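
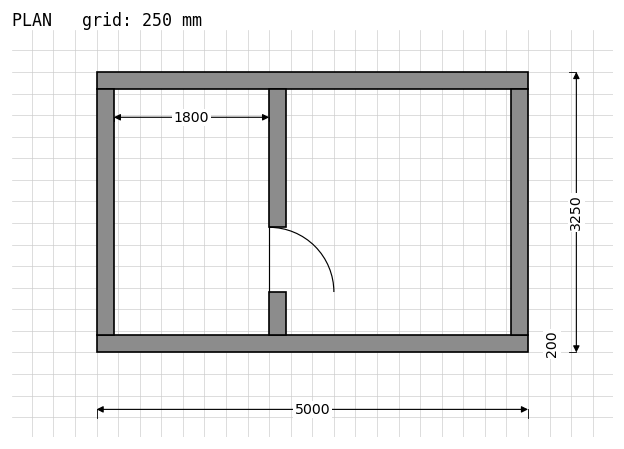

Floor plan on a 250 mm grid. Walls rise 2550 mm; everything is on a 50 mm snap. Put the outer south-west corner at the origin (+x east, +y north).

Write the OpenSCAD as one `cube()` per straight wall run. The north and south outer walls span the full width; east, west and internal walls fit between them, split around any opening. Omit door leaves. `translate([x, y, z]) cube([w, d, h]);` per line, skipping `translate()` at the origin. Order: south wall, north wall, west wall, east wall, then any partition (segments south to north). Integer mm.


cube([5000, 200, 2550]);
translate([0, 3050, 0]) cube([5000, 200, 2550]);
translate([0, 200, 0]) cube([200, 2850, 2550]);
translate([4800, 200, 0]) cube([200, 2850, 2550]);
translate([2000, 200, 0]) cube([200, 500, 2550]);
translate([2000, 1450, 0]) cube([200, 1600, 2550]);


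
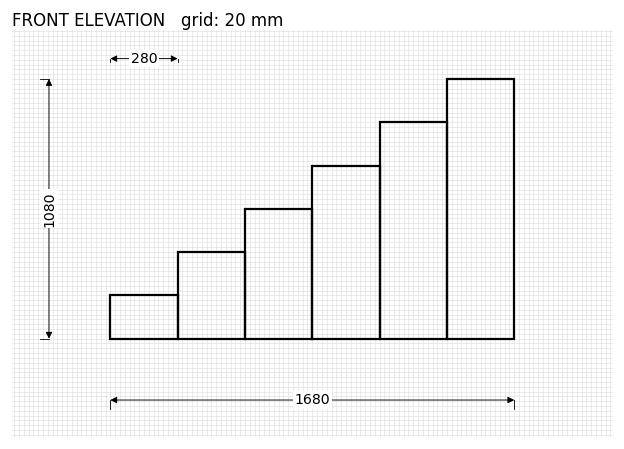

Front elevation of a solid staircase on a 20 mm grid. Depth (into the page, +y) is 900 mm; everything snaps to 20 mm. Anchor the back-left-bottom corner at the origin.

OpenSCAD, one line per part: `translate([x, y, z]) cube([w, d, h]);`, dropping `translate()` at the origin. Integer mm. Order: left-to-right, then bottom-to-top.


cube([280, 900, 180]);
translate([280, 0, 0]) cube([280, 900, 360]);
translate([560, 0, 0]) cube([280, 900, 540]);
translate([840, 0, 0]) cube([280, 900, 720]);
translate([1120, 0, 0]) cube([280, 900, 900]);
translate([1400, 0, 0]) cube([280, 900, 1080]);


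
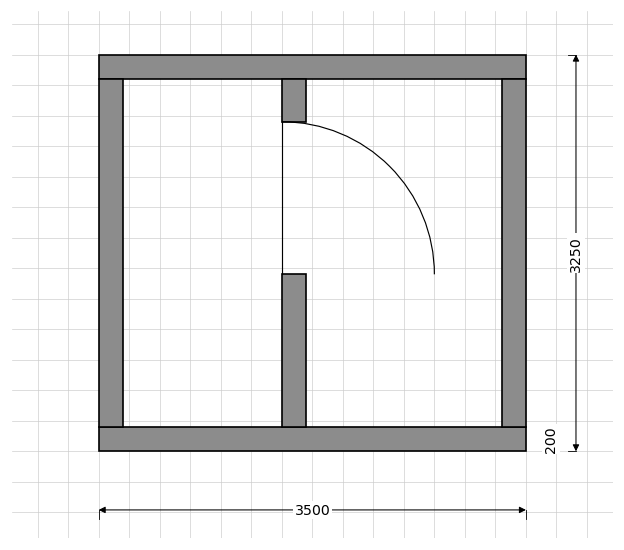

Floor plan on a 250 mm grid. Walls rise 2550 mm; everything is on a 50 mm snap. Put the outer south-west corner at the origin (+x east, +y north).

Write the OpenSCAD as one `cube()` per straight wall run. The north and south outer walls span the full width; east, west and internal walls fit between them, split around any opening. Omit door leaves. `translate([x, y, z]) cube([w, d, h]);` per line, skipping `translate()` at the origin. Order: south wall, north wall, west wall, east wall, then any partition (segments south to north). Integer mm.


cube([3500, 200, 2550]);
translate([0, 3050, 0]) cube([3500, 200, 2550]);
translate([0, 200, 0]) cube([200, 2850, 2550]);
translate([3300, 200, 0]) cube([200, 2850, 2550]);
translate([1500, 200, 0]) cube([200, 1250, 2550]);
translate([1500, 2700, 0]) cube([200, 350, 2550]);


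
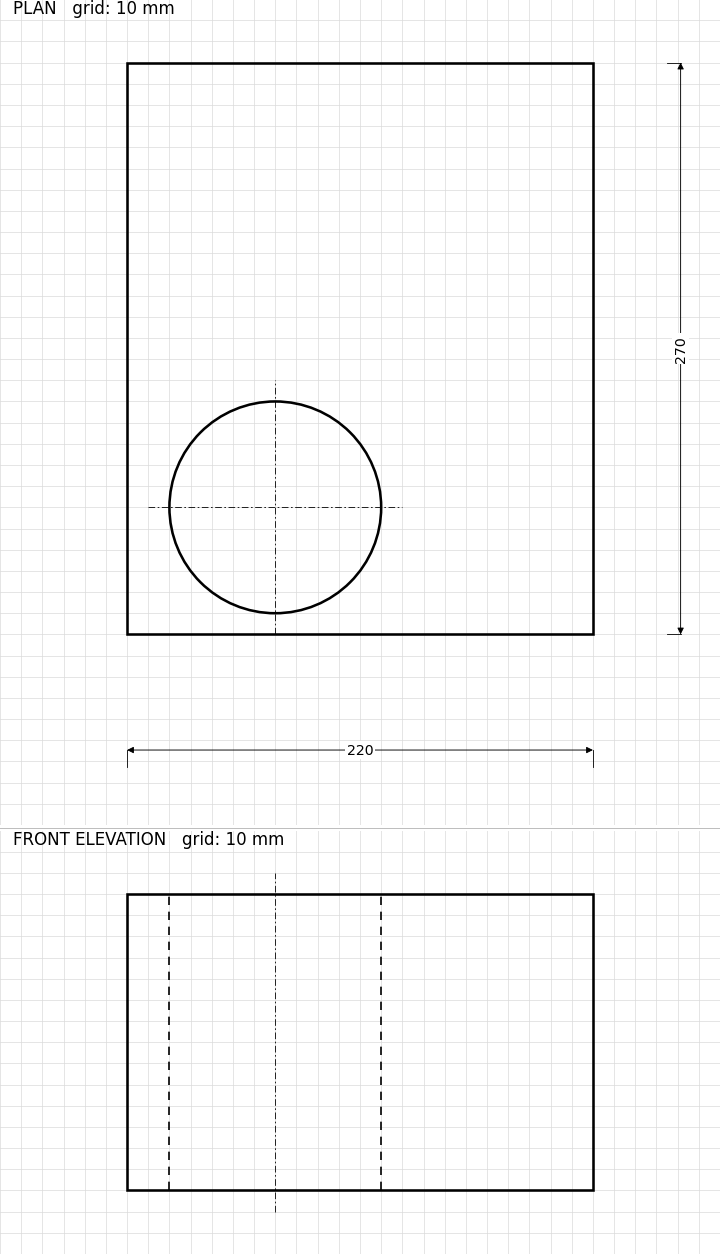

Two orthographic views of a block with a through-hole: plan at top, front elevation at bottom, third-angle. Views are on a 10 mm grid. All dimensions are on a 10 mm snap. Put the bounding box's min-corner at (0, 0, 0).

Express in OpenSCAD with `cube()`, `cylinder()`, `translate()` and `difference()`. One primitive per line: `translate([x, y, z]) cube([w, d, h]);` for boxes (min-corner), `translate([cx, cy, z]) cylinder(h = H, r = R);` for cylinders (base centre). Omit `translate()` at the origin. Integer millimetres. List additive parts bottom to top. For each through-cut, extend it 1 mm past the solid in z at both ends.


difference() {
  cube([220, 270, 140]);
  translate([70, 60, -1]) cylinder(h = 142, r = 50);
}


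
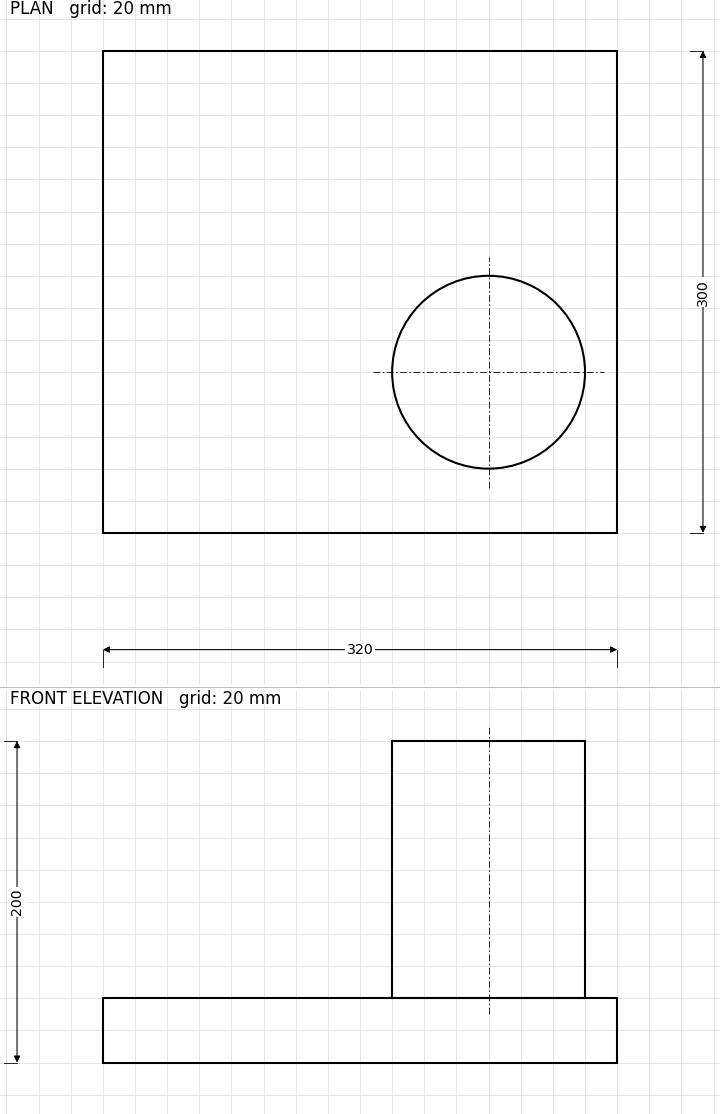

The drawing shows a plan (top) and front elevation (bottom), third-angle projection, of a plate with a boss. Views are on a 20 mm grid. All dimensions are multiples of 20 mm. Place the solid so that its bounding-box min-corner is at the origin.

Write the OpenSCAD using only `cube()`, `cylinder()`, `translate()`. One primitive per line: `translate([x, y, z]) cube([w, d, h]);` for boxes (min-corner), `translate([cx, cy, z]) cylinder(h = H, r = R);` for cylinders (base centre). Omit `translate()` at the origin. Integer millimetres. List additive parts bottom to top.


cube([320, 300, 40]);
translate([240, 100, 40]) cylinder(h = 160, r = 60);


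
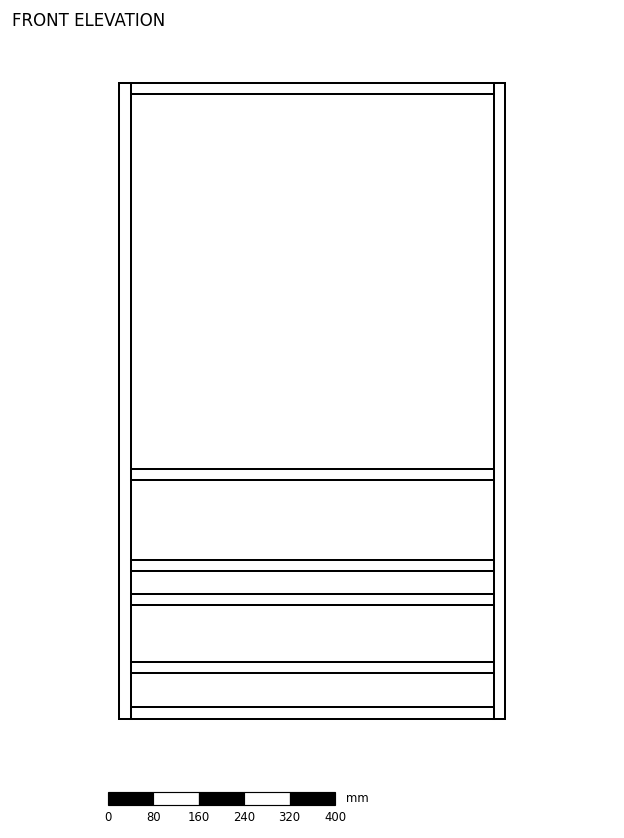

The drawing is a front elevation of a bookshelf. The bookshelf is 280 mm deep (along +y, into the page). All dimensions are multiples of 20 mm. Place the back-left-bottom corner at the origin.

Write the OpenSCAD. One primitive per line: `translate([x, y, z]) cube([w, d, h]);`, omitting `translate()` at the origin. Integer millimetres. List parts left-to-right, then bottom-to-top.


cube([20, 280, 1120]);
translate([20, 0, 0]) cube([640, 280, 20]);
translate([20, 0, 80]) cube([640, 280, 20]);
translate([20, 0, 200]) cube([640, 280, 20]);
translate([20, 0, 260]) cube([640, 280, 20]);
translate([20, 0, 420]) cube([640, 280, 20]);
translate([20, 0, 1100]) cube([640, 280, 20]);
translate([660, 0, 0]) cube([20, 280, 1120]);


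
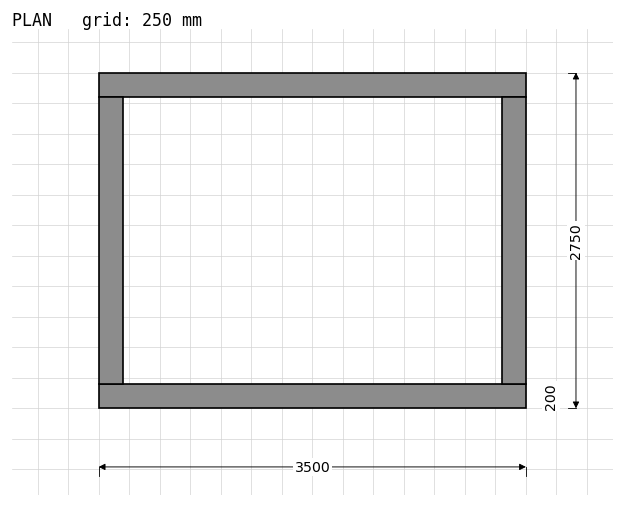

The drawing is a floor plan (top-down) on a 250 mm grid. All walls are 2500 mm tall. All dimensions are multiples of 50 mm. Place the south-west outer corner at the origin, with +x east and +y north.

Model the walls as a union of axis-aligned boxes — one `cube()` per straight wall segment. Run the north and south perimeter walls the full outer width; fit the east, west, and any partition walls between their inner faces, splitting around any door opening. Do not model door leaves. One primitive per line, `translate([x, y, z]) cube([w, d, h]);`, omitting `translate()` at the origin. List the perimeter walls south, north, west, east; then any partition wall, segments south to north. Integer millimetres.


cube([3500, 200, 2500]);
translate([0, 2550, 0]) cube([3500, 200, 2500]);
translate([0, 200, 0]) cube([200, 2350, 2500]);
translate([3300, 200, 0]) cube([200, 2350, 2500]);


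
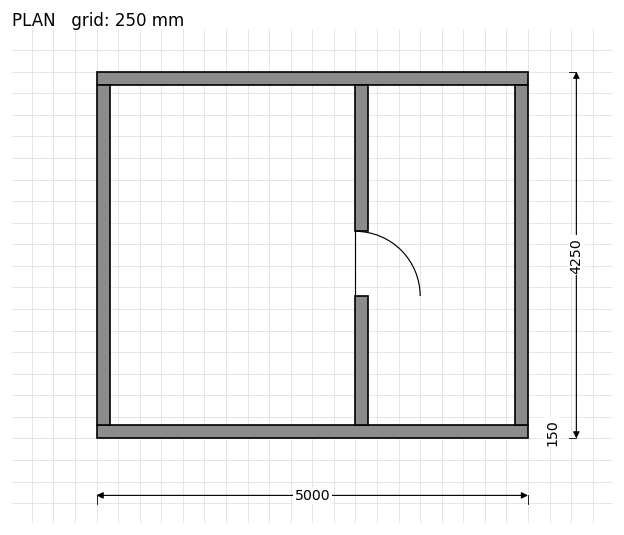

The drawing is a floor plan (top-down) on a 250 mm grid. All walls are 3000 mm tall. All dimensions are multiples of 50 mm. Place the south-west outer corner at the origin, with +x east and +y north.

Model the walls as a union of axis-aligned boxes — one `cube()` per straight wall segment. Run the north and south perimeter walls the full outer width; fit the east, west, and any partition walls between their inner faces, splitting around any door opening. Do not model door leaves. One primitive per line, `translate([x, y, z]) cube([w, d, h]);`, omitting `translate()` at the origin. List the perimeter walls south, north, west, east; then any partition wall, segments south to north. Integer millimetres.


cube([5000, 150, 3000]);
translate([0, 4100, 0]) cube([5000, 150, 3000]);
translate([0, 150, 0]) cube([150, 3950, 3000]);
translate([4850, 150, 0]) cube([150, 3950, 3000]);
translate([3000, 150, 0]) cube([150, 1500, 3000]);
translate([3000, 2400, 0]) cube([150, 1700, 3000]);


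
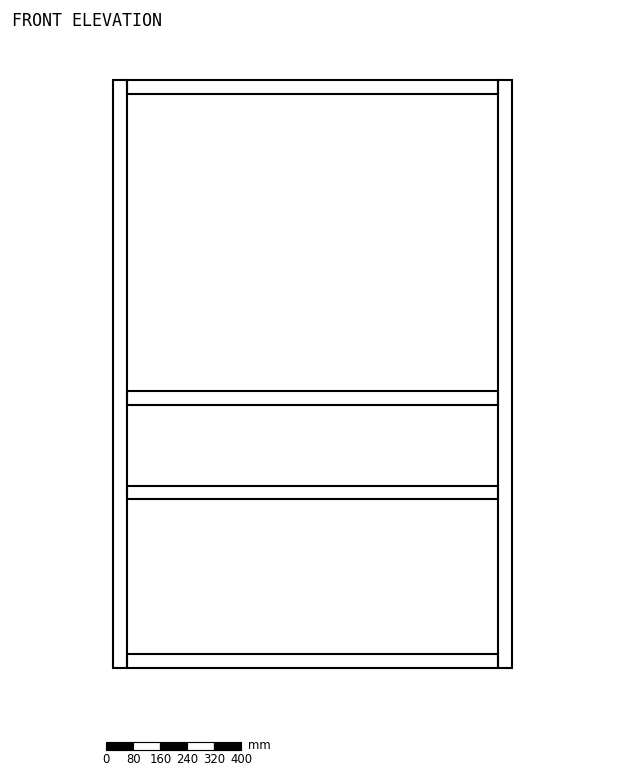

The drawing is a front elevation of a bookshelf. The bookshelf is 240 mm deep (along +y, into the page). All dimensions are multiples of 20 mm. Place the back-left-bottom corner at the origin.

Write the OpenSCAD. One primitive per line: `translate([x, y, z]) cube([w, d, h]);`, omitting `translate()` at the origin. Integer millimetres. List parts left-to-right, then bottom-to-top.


cube([40, 240, 1740]);
translate([40, 0, 0]) cube([1100, 240, 40]);
translate([40, 0, 500]) cube([1100, 240, 40]);
translate([40, 0, 780]) cube([1100, 240, 40]);
translate([40, 0, 1700]) cube([1100, 240, 40]);
translate([1140, 0, 0]) cube([40, 240, 1740]);


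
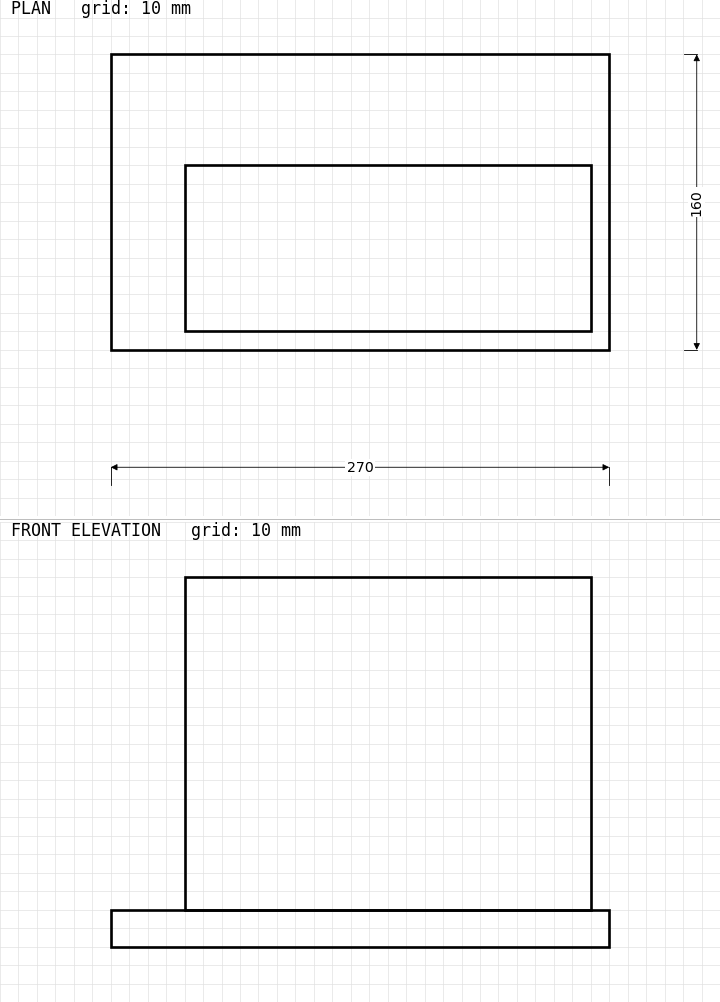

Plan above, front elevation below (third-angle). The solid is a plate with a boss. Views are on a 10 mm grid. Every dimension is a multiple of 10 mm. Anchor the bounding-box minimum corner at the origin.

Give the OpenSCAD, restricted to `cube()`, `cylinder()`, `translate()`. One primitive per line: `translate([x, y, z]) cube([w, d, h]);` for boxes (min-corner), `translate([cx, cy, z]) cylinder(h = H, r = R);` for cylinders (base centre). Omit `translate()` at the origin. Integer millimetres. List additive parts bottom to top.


cube([270, 160, 20]);
translate([40, 10, 20]) cube([220, 90, 180]);


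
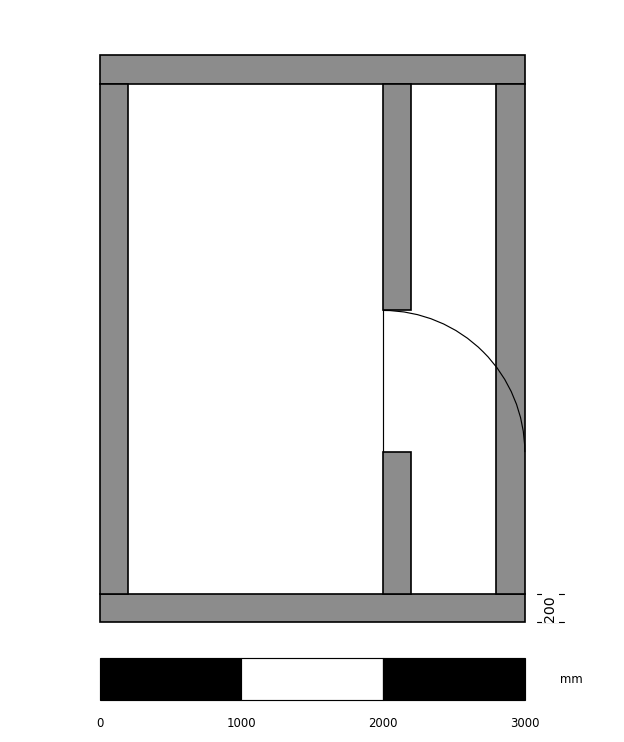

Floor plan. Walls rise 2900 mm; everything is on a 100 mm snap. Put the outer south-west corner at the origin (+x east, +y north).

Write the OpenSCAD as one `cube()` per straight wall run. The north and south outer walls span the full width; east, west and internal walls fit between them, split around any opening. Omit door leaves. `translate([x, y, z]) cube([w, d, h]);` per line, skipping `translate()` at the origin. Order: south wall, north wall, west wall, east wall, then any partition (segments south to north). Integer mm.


cube([3000, 200, 2900]);
translate([0, 3800, 0]) cube([3000, 200, 2900]);
translate([0, 200, 0]) cube([200, 3600, 2900]);
translate([2800, 200, 0]) cube([200, 3600, 2900]);
translate([2000, 200, 0]) cube([200, 1000, 2900]);
translate([2000, 2200, 0]) cube([200, 1600, 2900]);


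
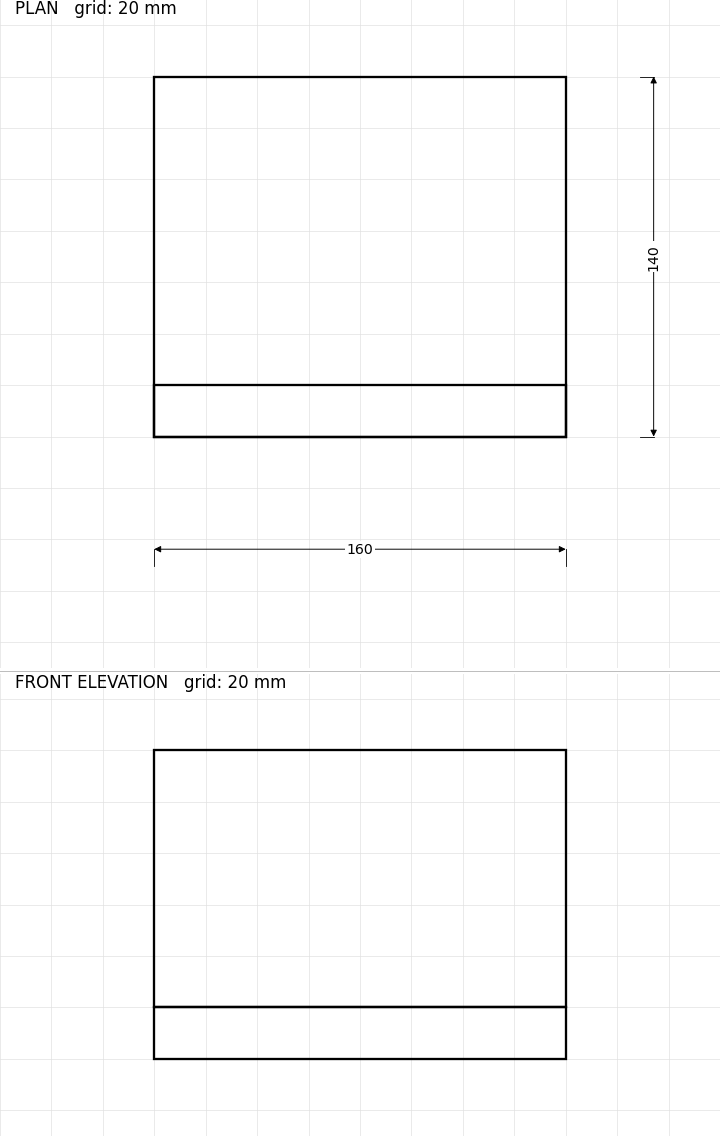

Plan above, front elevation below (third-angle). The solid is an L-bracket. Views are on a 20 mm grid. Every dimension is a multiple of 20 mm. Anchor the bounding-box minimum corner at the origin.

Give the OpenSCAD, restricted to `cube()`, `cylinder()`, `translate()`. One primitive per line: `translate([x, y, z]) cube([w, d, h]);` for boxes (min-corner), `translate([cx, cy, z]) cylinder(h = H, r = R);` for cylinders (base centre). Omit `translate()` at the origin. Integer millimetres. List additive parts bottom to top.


cube([160, 140, 20]);
translate([0, 0, 20]) cube([160, 20, 100]);


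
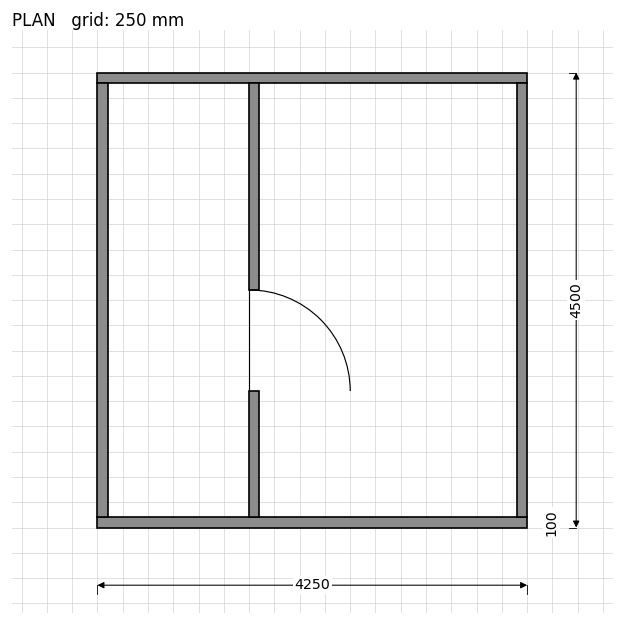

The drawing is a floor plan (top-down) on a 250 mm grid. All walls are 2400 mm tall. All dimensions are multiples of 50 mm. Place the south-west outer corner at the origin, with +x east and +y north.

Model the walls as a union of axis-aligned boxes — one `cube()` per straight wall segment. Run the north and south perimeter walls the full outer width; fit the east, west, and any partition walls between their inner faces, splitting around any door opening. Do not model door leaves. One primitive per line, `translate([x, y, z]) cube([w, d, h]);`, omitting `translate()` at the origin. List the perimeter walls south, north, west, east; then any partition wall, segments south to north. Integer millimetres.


cube([4250, 100, 2400]);
translate([0, 4400, 0]) cube([4250, 100, 2400]);
translate([0, 100, 0]) cube([100, 4300, 2400]);
translate([4150, 100, 0]) cube([100, 4300, 2400]);
translate([1500, 100, 0]) cube([100, 1250, 2400]);
translate([1500, 2350, 0]) cube([100, 2050, 2400]);


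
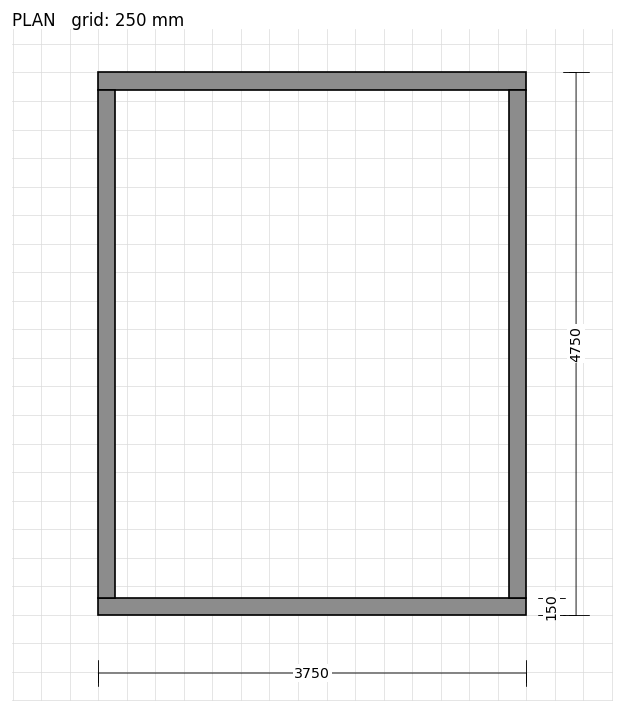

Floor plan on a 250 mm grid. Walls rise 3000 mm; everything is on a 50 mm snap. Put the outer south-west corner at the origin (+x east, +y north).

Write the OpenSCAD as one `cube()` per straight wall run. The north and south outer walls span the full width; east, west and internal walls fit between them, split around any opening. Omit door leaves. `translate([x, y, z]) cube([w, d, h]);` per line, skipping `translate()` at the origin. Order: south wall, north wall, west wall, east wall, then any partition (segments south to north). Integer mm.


cube([3750, 150, 3000]);
translate([0, 4600, 0]) cube([3750, 150, 3000]);
translate([0, 150, 0]) cube([150, 4450, 3000]);
translate([3600, 150, 0]) cube([150, 4450, 3000]);


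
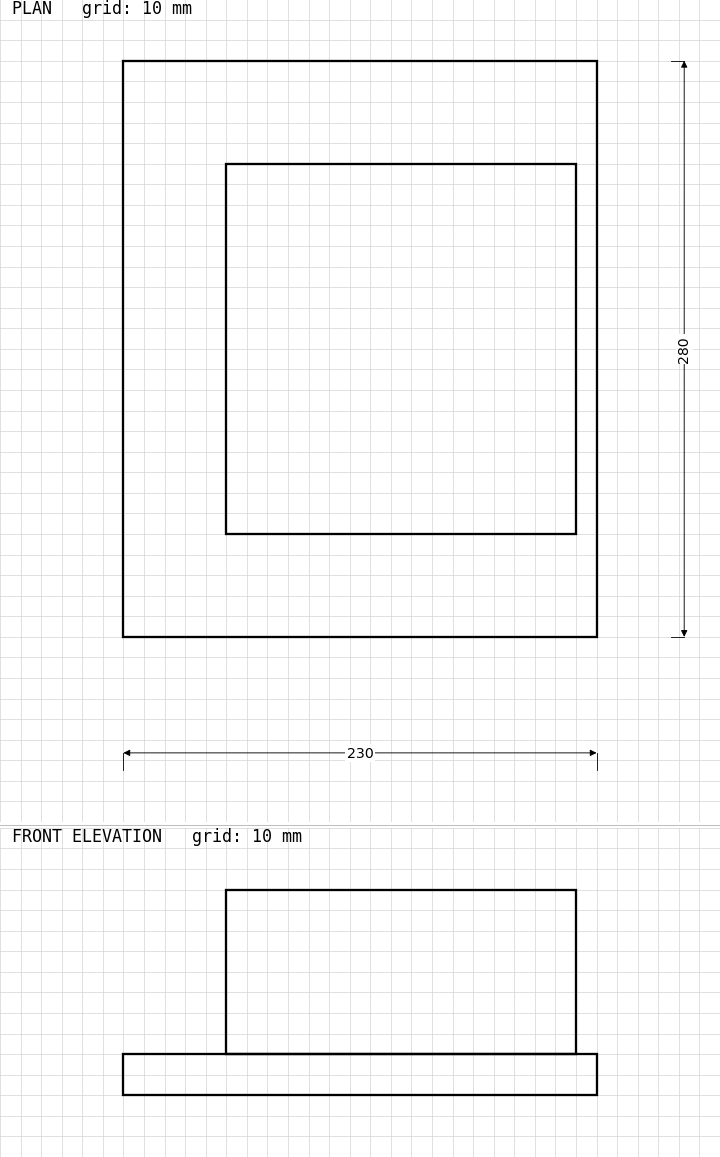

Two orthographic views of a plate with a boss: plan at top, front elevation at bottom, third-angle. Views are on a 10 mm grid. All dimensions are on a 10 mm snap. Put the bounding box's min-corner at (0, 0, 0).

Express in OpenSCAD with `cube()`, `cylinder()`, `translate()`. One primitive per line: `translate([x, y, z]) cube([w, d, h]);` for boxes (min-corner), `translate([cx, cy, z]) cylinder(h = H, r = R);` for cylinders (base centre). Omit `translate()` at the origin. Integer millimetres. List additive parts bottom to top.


cube([230, 280, 20]);
translate([50, 50, 20]) cube([170, 180, 80]);


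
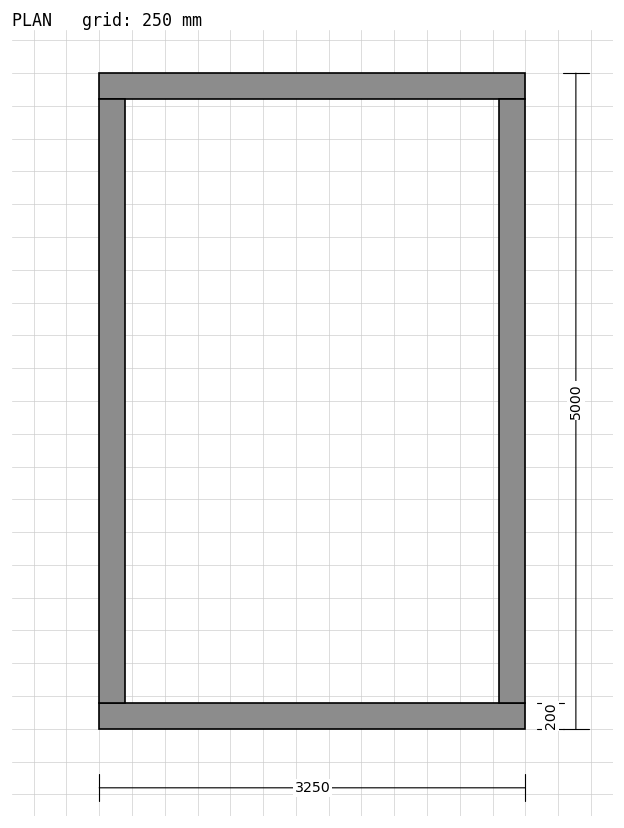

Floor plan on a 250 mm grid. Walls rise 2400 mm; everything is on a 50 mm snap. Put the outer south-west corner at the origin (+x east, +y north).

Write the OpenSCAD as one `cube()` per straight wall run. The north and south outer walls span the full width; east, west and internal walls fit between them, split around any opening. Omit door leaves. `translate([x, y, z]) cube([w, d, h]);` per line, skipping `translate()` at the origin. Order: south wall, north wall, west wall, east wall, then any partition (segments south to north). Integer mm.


cube([3250, 200, 2400]);
translate([0, 4800, 0]) cube([3250, 200, 2400]);
translate([0, 200, 0]) cube([200, 4600, 2400]);
translate([3050, 200, 0]) cube([200, 4600, 2400]);


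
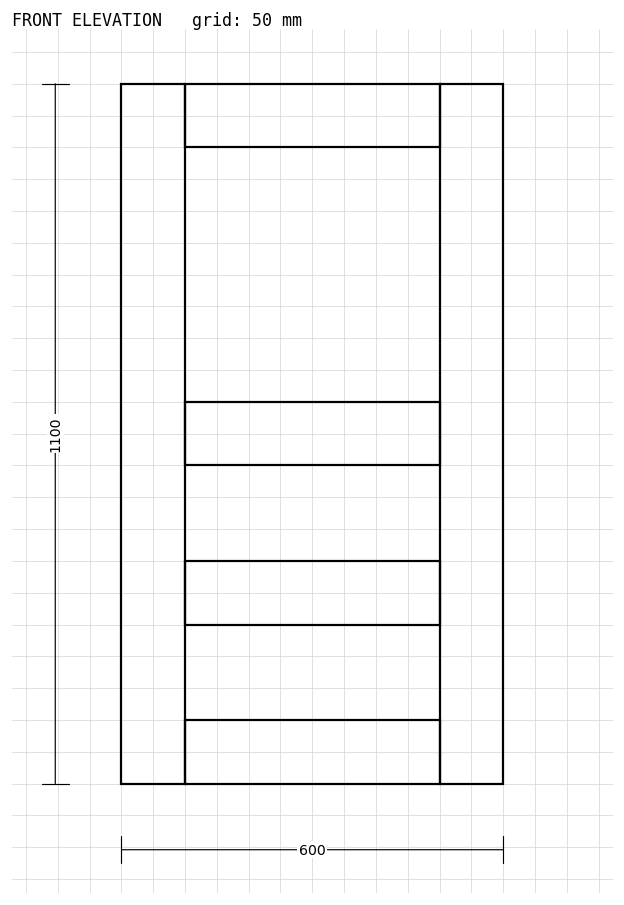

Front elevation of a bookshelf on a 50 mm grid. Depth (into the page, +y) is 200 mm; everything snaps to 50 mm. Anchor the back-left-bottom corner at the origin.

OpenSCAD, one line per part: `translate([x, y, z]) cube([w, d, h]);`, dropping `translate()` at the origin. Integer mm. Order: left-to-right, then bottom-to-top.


cube([100, 200, 1100]);
translate([100, 0, 0]) cube([400, 200, 100]);
translate([100, 0, 250]) cube([400, 200, 100]);
translate([100, 0, 500]) cube([400, 200, 100]);
translate([100, 0, 1000]) cube([400, 200, 100]);
translate([500, 0, 0]) cube([100, 200, 1100]);


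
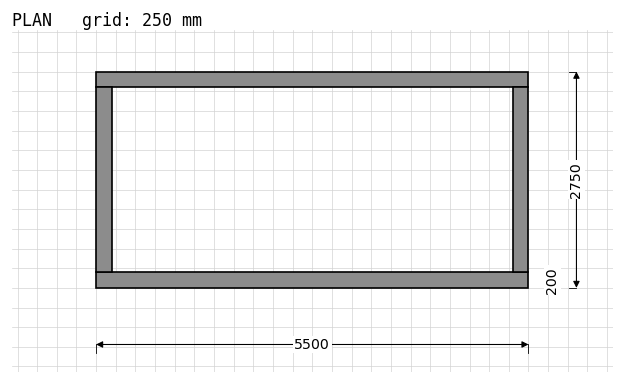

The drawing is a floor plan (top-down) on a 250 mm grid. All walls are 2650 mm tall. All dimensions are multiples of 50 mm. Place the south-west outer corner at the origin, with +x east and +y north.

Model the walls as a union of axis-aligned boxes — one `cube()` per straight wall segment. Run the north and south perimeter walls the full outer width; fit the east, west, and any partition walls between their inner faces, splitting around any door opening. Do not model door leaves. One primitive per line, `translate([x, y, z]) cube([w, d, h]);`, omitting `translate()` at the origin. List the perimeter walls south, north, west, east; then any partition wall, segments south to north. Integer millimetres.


cube([5500, 200, 2650]);
translate([0, 2550, 0]) cube([5500, 200, 2650]);
translate([0, 200, 0]) cube([200, 2350, 2650]);
translate([5300, 200, 0]) cube([200, 2350, 2650]);


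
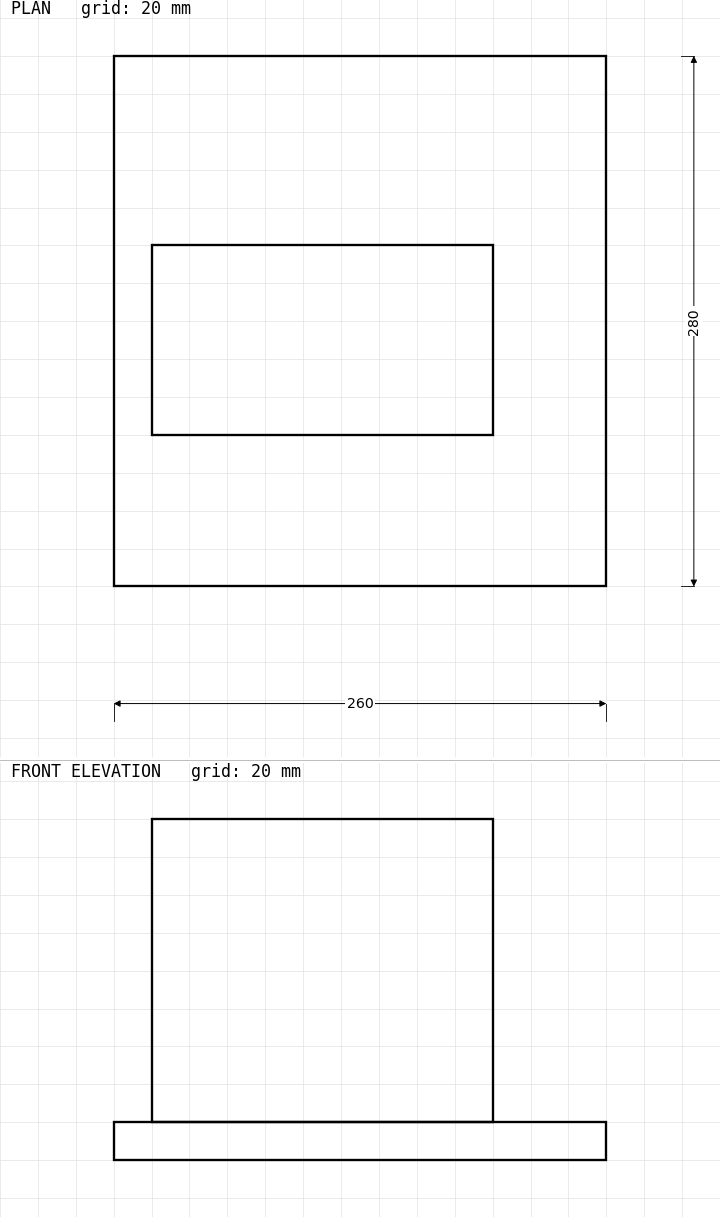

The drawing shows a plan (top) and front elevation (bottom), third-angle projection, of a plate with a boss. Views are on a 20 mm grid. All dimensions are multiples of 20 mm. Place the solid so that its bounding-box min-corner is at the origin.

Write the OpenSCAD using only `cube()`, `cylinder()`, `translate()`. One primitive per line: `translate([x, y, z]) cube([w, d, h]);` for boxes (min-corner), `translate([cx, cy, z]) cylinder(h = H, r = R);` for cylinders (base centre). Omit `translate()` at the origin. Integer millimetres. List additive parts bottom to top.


cube([260, 280, 20]);
translate([20, 80, 20]) cube([180, 100, 160]);


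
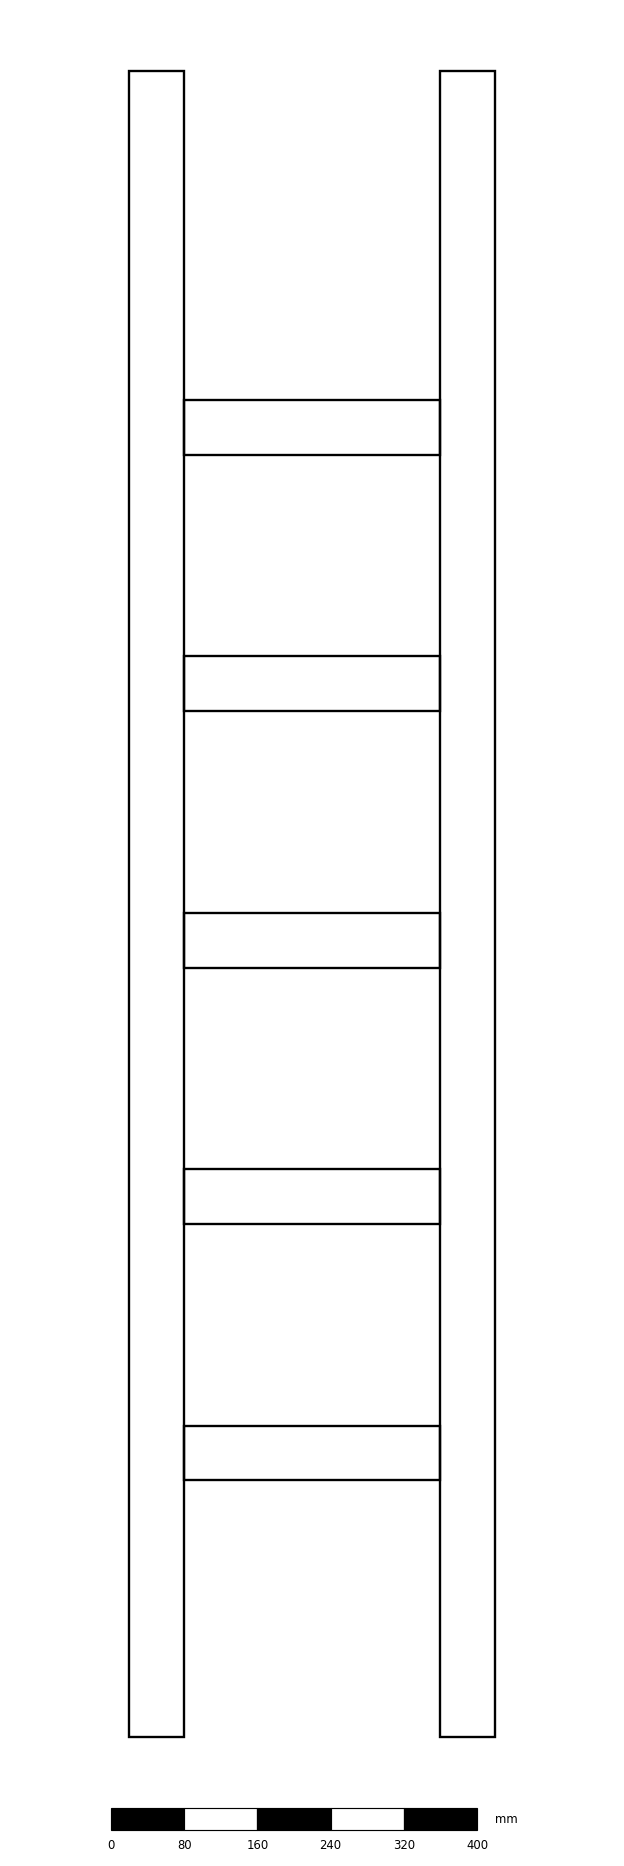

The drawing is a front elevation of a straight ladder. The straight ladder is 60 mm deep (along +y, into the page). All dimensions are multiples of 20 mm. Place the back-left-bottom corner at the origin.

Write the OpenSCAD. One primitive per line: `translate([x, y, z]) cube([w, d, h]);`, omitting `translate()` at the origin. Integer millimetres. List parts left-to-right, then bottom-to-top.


cube([60, 60, 1820]);
translate([60, 0, 280]) cube([280, 60, 60]);
translate([60, 0, 560]) cube([280, 60, 60]);
translate([60, 0, 840]) cube([280, 60, 60]);
translate([60, 0, 1120]) cube([280, 60, 60]);
translate([60, 0, 1400]) cube([280, 60, 60]);
translate([340, 0, 0]) cube([60, 60, 1820]);


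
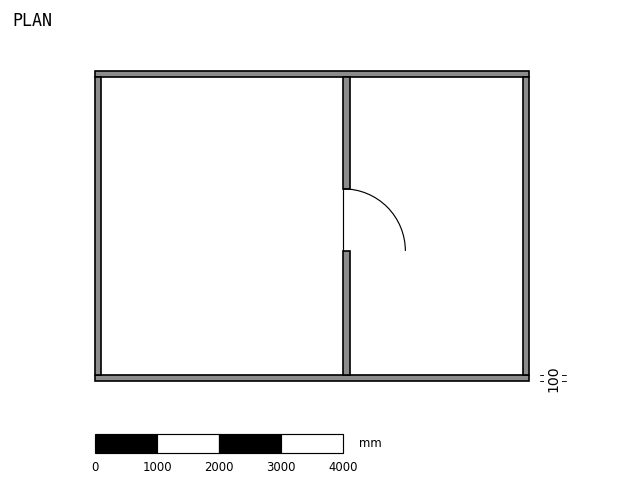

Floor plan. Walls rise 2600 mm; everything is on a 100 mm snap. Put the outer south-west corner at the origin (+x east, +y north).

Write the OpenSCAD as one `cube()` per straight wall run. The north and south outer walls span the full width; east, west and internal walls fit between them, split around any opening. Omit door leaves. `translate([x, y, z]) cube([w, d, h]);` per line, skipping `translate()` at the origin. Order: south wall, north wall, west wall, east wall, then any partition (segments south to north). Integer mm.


cube([7000, 100, 2600]);
translate([0, 4900, 0]) cube([7000, 100, 2600]);
translate([0, 100, 0]) cube([100, 4800, 2600]);
translate([6900, 100, 0]) cube([100, 4800, 2600]);
translate([4000, 100, 0]) cube([100, 2000, 2600]);
translate([4000, 3100, 0]) cube([100, 1800, 2600]);


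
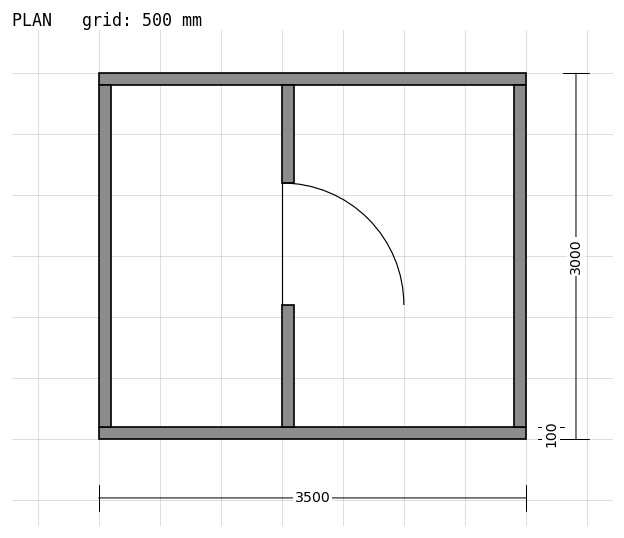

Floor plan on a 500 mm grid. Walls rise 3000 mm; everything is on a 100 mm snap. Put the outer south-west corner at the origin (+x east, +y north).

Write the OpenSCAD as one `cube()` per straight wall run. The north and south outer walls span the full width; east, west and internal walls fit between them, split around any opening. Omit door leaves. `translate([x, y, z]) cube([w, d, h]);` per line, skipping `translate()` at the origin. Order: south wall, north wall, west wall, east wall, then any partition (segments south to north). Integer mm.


cube([3500, 100, 3000]);
translate([0, 2900, 0]) cube([3500, 100, 3000]);
translate([0, 100, 0]) cube([100, 2800, 3000]);
translate([3400, 100, 0]) cube([100, 2800, 3000]);
translate([1500, 100, 0]) cube([100, 1000, 3000]);
translate([1500, 2100, 0]) cube([100, 800, 3000]);


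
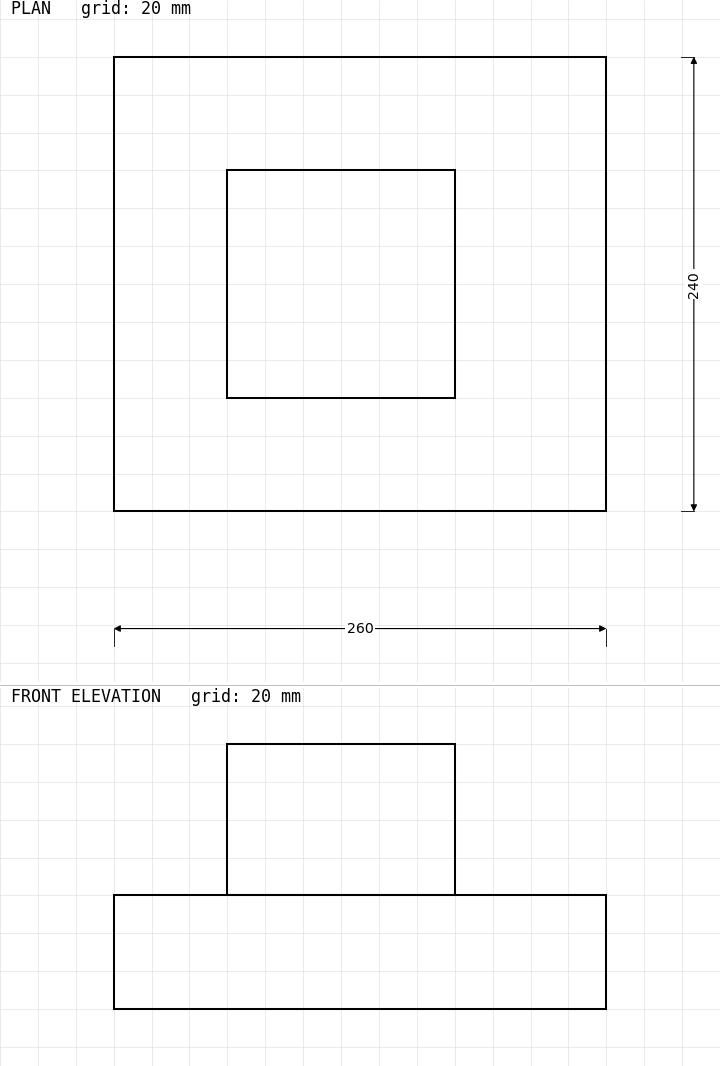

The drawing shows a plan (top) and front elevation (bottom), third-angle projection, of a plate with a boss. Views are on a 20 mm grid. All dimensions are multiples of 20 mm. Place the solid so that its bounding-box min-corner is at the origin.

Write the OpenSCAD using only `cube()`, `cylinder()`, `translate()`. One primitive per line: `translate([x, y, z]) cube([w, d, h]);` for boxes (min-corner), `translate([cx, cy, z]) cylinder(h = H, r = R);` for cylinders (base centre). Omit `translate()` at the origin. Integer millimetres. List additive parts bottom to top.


cube([260, 240, 60]);
translate([60, 60, 60]) cube([120, 120, 80]);


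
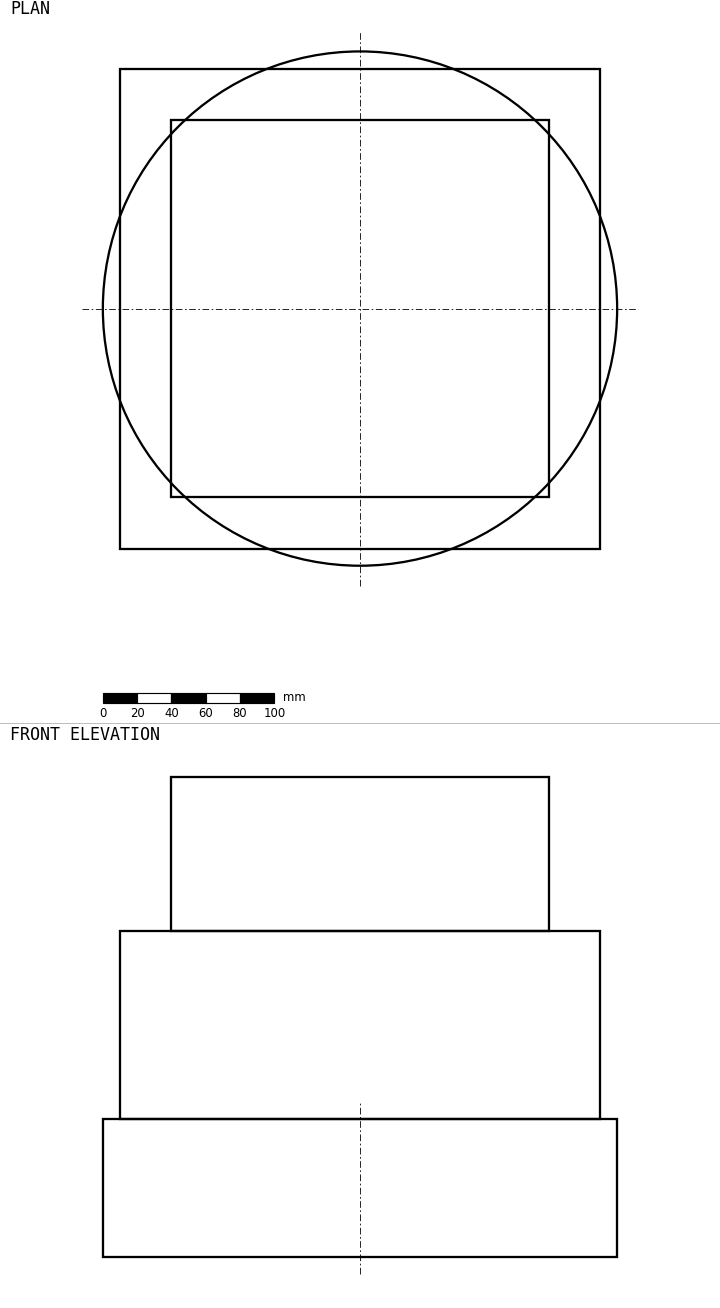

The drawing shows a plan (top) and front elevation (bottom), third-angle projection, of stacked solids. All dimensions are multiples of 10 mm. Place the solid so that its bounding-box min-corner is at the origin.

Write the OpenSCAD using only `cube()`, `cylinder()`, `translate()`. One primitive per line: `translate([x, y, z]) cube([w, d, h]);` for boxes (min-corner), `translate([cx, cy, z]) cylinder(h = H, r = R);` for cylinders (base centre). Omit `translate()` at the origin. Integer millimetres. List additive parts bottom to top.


translate([150, 150, 0]) cylinder(h = 80, r = 150);
translate([10, 10, 80]) cube([280, 280, 110]);
translate([40, 40, 190]) cube([220, 220, 90]);


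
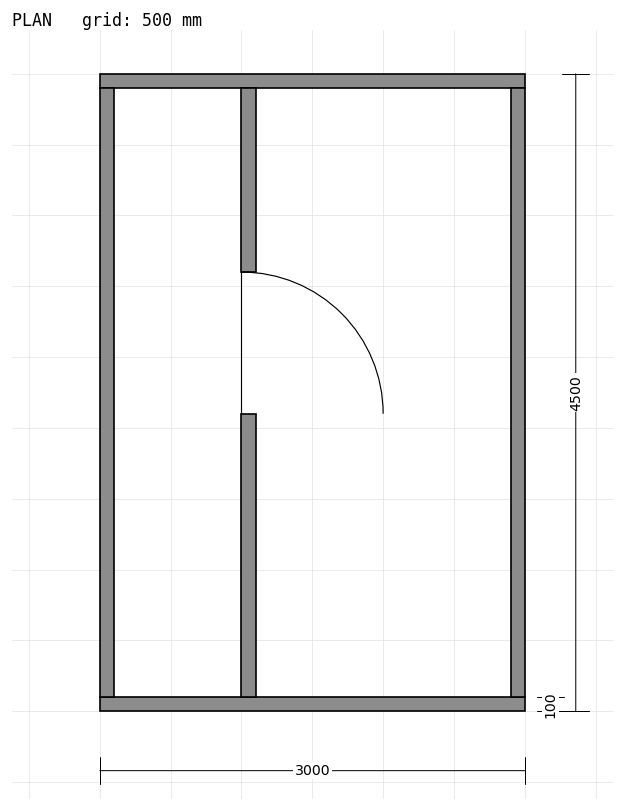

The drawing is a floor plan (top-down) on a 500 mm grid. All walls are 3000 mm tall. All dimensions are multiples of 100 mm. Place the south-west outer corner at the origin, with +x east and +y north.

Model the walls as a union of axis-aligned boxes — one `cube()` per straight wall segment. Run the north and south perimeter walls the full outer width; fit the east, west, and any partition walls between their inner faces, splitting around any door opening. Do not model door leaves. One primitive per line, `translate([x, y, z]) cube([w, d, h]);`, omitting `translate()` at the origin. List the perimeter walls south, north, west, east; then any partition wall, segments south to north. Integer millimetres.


cube([3000, 100, 3000]);
translate([0, 4400, 0]) cube([3000, 100, 3000]);
translate([0, 100, 0]) cube([100, 4300, 3000]);
translate([2900, 100, 0]) cube([100, 4300, 3000]);
translate([1000, 100, 0]) cube([100, 2000, 3000]);
translate([1000, 3100, 0]) cube([100, 1300, 3000]);


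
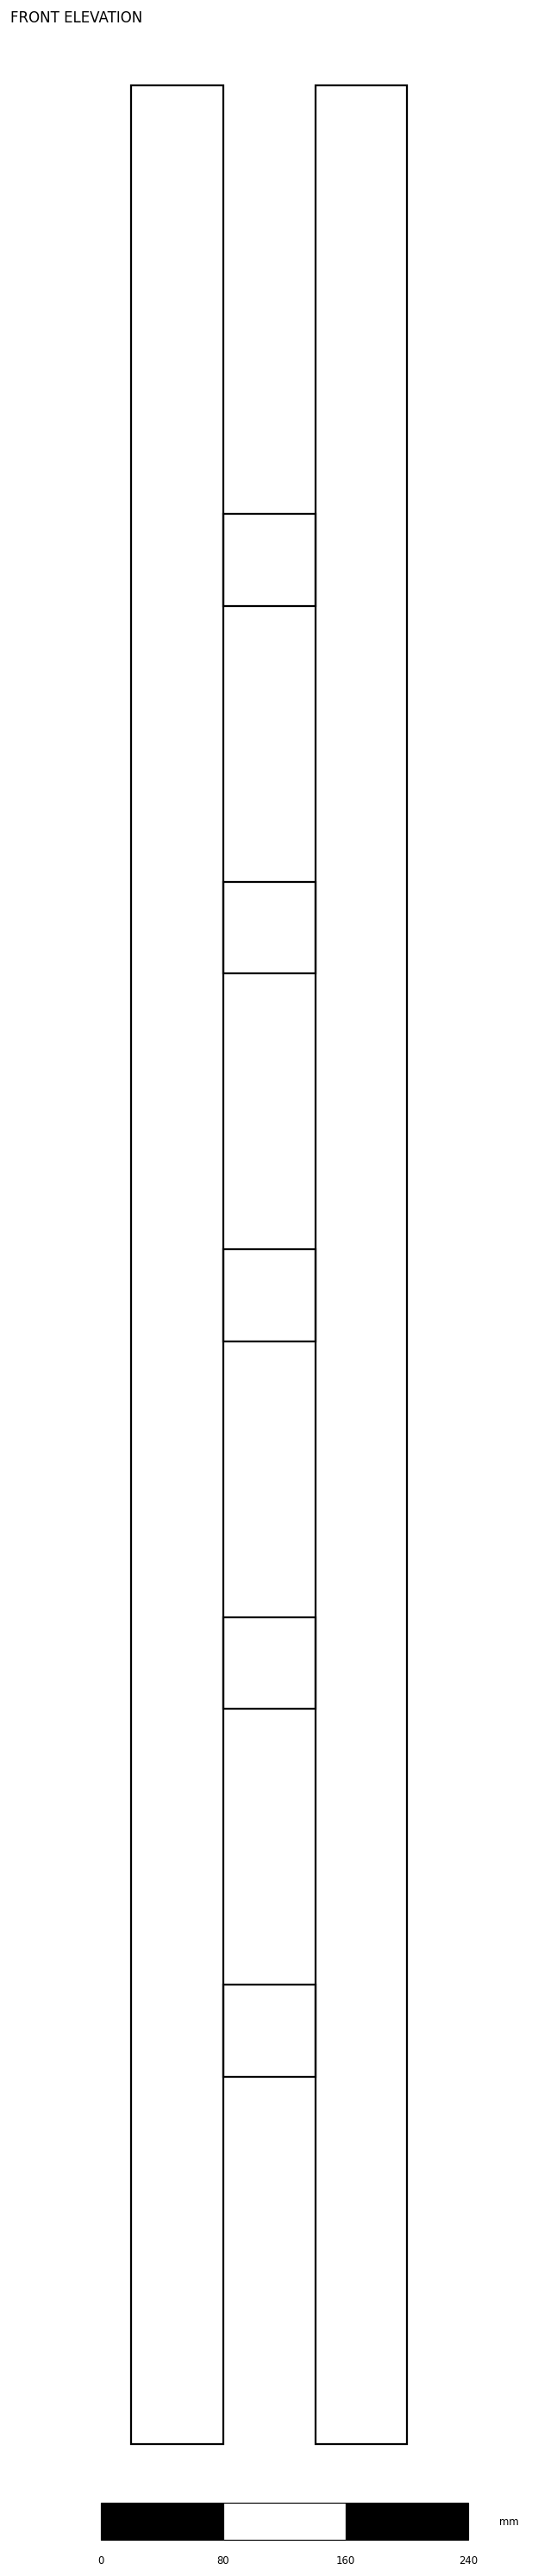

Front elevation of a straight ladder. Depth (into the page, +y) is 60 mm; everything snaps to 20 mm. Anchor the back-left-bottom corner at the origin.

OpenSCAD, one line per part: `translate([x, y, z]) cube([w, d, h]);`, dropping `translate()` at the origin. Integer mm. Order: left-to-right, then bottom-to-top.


cube([60, 60, 1540]);
translate([60, 0, 240]) cube([60, 60, 60]);
translate([60, 0, 480]) cube([60, 60, 60]);
translate([60, 0, 720]) cube([60, 60, 60]);
translate([60, 0, 960]) cube([60, 60, 60]);
translate([60, 0, 1200]) cube([60, 60, 60]);
translate([120, 0, 0]) cube([60, 60, 1540]);


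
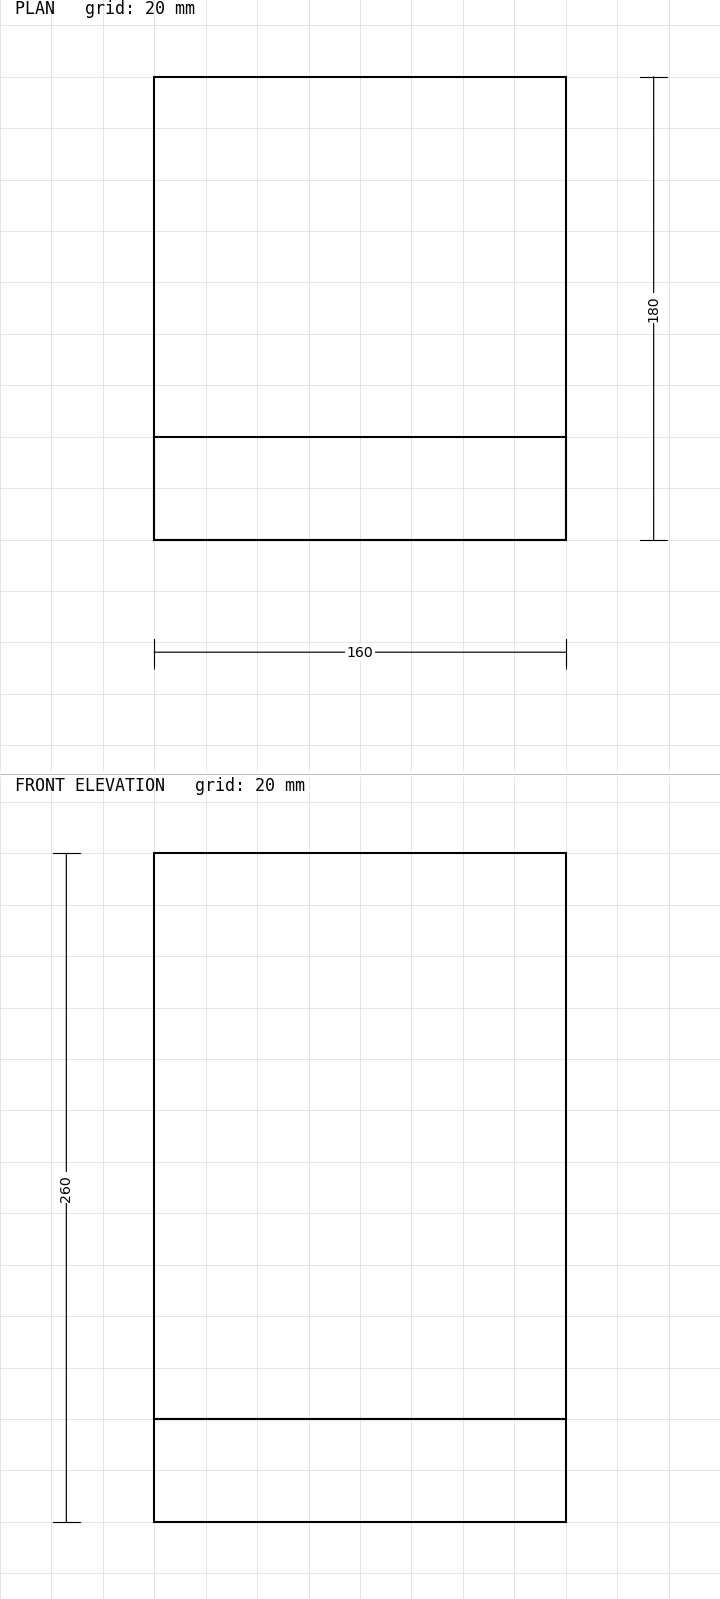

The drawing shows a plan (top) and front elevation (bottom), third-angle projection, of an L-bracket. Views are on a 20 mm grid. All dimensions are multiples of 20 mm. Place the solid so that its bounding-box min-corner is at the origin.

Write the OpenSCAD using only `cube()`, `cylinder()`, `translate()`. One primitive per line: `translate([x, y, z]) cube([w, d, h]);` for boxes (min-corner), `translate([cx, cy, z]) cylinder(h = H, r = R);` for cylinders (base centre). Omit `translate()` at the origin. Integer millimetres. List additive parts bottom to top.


cube([160, 180, 40]);
translate([0, 0, 40]) cube([160, 40, 220]);


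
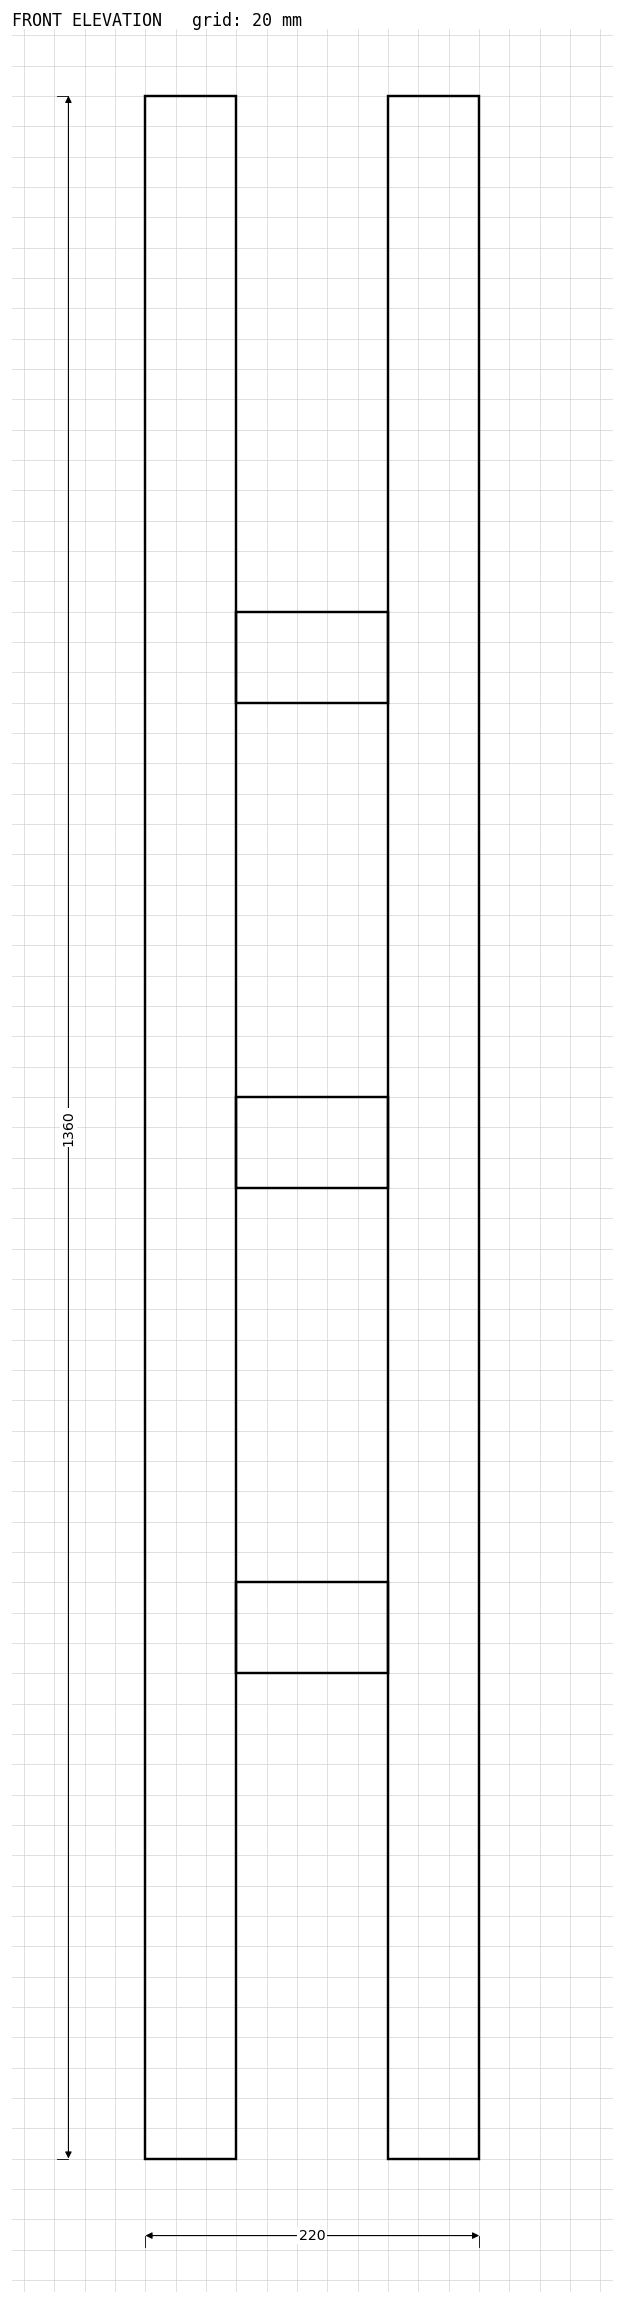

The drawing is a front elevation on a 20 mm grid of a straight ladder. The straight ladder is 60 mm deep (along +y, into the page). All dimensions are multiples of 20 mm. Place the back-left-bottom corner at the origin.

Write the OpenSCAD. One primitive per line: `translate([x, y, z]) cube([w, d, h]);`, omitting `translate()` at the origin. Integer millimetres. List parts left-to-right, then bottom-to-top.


cube([60, 60, 1360]);
translate([60, 0, 320]) cube([100, 60, 60]);
translate([60, 0, 640]) cube([100, 60, 60]);
translate([60, 0, 960]) cube([100, 60, 60]);
translate([160, 0, 0]) cube([60, 60, 1360]);


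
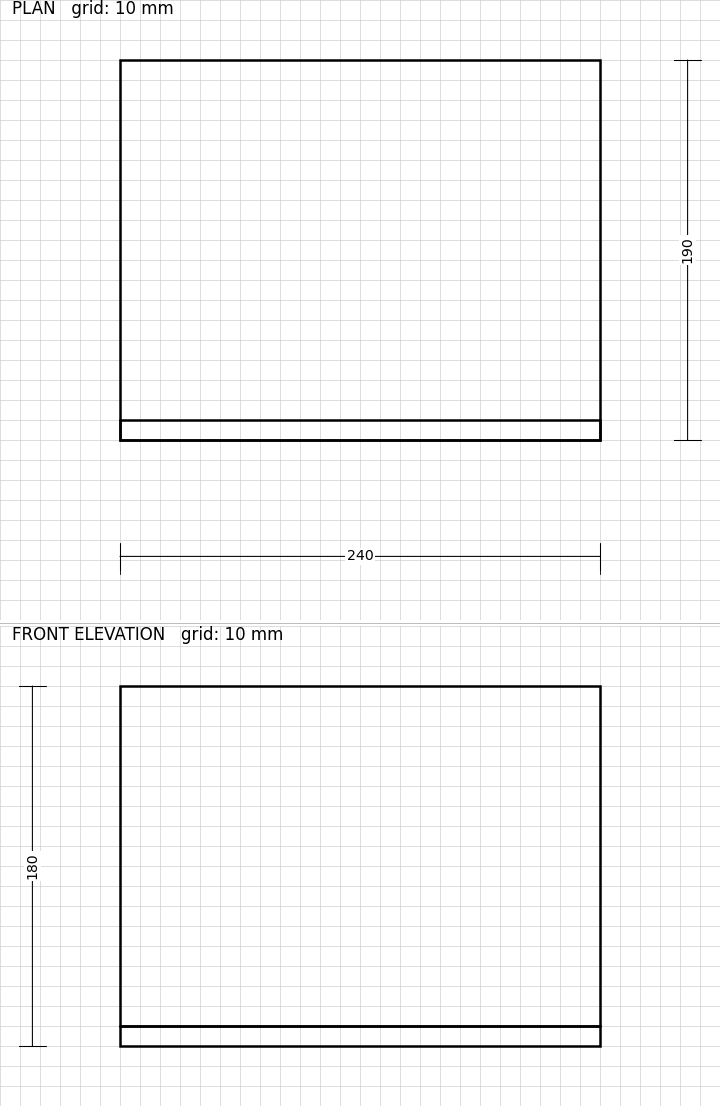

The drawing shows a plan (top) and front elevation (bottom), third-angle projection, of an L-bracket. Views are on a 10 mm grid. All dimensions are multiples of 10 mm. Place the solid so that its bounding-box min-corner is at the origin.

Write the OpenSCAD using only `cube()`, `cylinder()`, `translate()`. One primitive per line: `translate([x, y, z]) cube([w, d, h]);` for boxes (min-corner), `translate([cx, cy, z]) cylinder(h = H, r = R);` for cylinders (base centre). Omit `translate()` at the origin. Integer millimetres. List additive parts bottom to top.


cube([240, 190, 10]);
translate([0, 0, 10]) cube([240, 10, 170]);


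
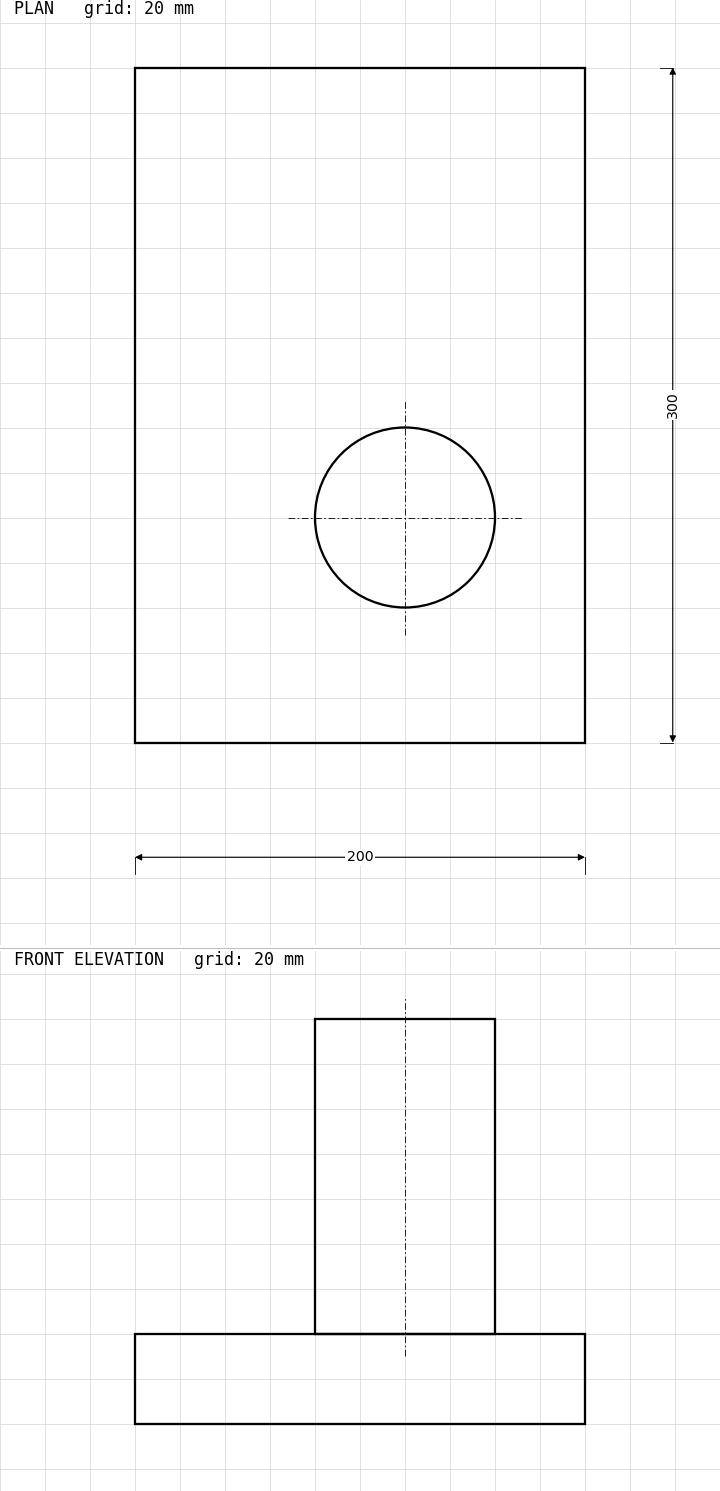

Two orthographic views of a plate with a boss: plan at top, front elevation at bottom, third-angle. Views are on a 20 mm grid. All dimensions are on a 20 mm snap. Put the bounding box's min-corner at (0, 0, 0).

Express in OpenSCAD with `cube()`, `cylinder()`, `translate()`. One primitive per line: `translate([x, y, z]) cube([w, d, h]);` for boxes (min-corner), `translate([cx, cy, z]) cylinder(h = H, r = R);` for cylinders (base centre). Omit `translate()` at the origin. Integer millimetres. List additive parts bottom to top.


cube([200, 300, 40]);
translate([120, 100, 40]) cylinder(h = 140, r = 40);


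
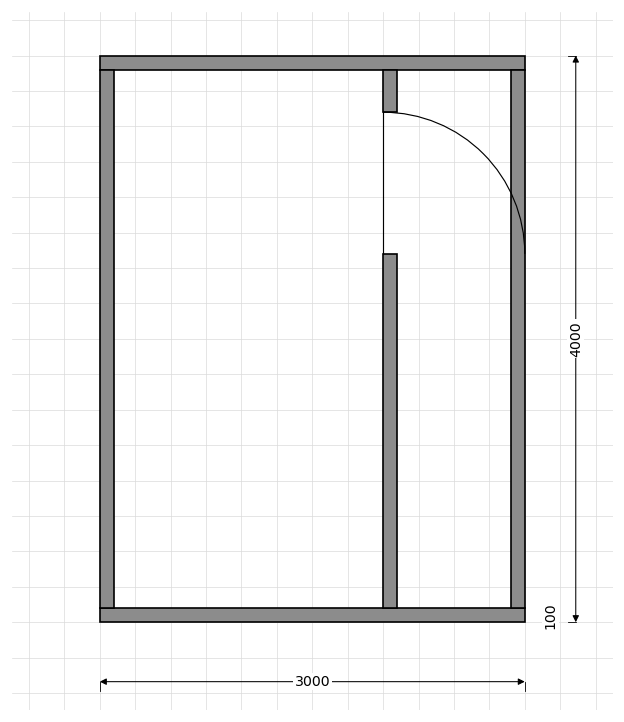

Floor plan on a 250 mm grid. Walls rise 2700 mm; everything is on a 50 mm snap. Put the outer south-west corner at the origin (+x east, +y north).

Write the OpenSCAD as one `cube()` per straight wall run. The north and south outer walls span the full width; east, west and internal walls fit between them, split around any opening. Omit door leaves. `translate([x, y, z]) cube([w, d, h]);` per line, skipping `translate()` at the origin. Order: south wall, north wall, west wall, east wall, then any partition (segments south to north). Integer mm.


cube([3000, 100, 2700]);
translate([0, 3900, 0]) cube([3000, 100, 2700]);
translate([0, 100, 0]) cube([100, 3800, 2700]);
translate([2900, 100, 0]) cube([100, 3800, 2700]);
translate([2000, 100, 0]) cube([100, 2500, 2700]);
translate([2000, 3600, 0]) cube([100, 300, 2700]);


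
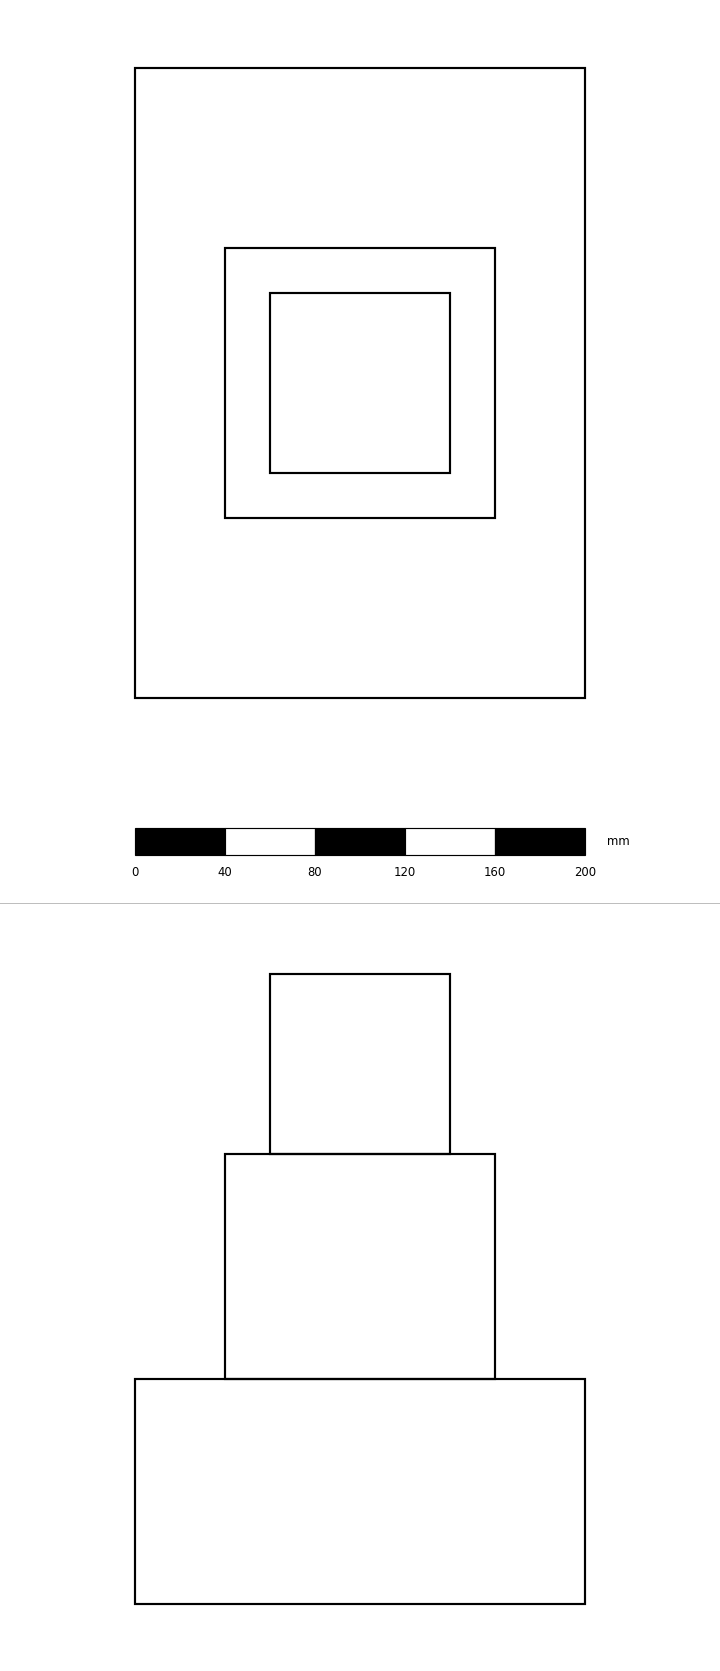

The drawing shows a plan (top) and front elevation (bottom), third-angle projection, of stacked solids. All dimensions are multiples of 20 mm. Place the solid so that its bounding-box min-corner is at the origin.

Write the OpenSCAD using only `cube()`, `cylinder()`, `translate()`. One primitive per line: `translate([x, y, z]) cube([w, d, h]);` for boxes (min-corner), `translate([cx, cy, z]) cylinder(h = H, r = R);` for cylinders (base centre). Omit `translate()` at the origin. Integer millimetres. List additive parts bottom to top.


cube([200, 280, 100]);
translate([40, 80, 100]) cube([120, 120, 100]);
translate([60, 100, 200]) cube([80, 80, 80]);


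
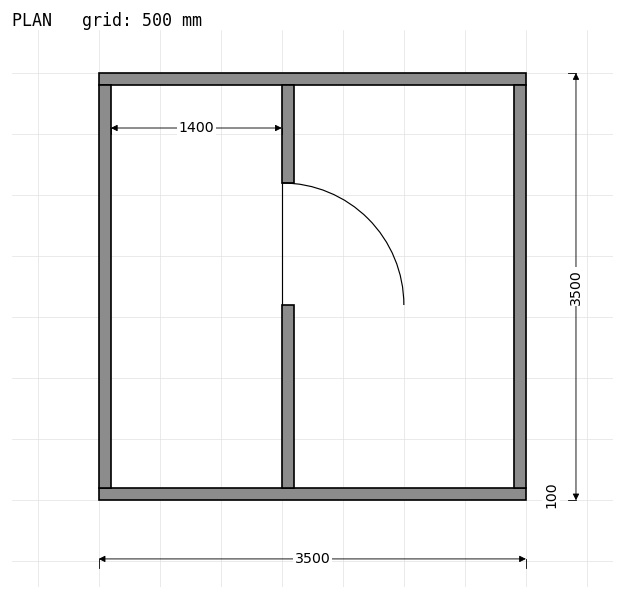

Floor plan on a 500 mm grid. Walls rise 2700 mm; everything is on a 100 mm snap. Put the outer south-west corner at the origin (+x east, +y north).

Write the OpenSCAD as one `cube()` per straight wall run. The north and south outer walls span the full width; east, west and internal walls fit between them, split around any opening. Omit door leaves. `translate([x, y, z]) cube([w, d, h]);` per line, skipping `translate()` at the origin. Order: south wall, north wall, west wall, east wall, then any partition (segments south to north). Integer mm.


cube([3500, 100, 2700]);
translate([0, 3400, 0]) cube([3500, 100, 2700]);
translate([0, 100, 0]) cube([100, 3300, 2700]);
translate([3400, 100, 0]) cube([100, 3300, 2700]);
translate([1500, 100, 0]) cube([100, 1500, 2700]);
translate([1500, 2600, 0]) cube([100, 800, 2700]);


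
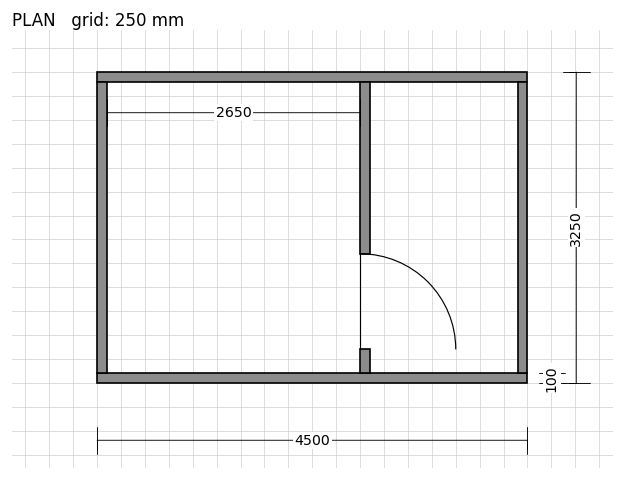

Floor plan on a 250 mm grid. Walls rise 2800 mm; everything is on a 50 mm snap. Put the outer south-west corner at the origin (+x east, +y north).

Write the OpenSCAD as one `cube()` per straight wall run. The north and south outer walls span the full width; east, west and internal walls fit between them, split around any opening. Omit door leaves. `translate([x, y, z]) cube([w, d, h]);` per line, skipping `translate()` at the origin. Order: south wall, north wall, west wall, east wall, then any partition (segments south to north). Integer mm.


cube([4500, 100, 2800]);
translate([0, 3150, 0]) cube([4500, 100, 2800]);
translate([0, 100, 0]) cube([100, 3050, 2800]);
translate([4400, 100, 0]) cube([100, 3050, 2800]);
translate([2750, 100, 0]) cube([100, 250, 2800]);
translate([2750, 1350, 0]) cube([100, 1800, 2800]);
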